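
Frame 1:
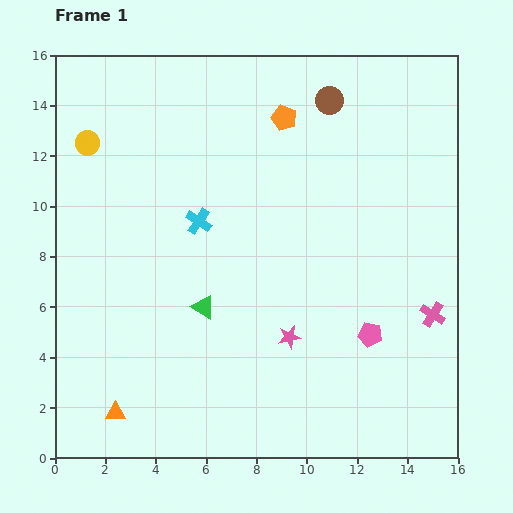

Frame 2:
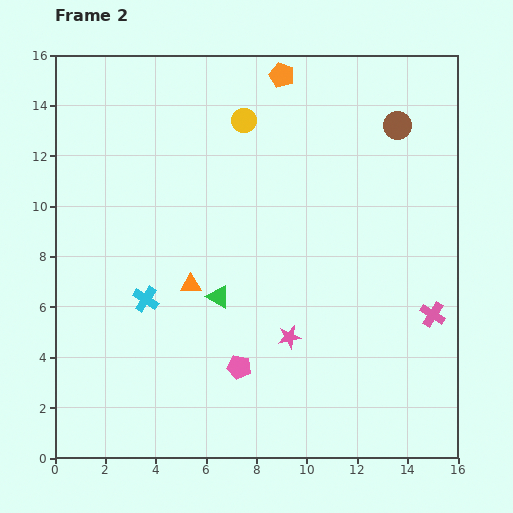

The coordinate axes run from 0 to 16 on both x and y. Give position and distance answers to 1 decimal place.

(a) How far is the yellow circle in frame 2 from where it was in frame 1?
6.3

The yellow circle moved from (1.3, 12.5) to (7.5, 13.4), a distance of √(6.2² + 0.9²) ≈ 6.3.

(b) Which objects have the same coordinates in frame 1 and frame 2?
the pink star, the pink cross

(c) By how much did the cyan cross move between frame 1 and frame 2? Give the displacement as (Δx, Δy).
(-2.1, -3.1)

The cyan cross was at (5.7, 9.4) in frame 1 and (3.6, 6.3) in frame 2.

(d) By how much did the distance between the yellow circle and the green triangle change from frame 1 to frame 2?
-0.9

Distance in frame 1: 8.0. Distance in frame 2: 7.1.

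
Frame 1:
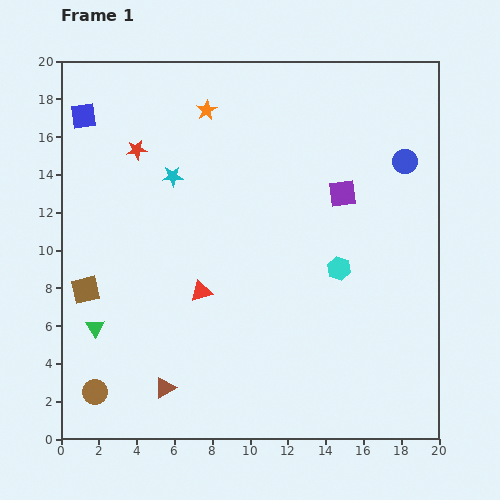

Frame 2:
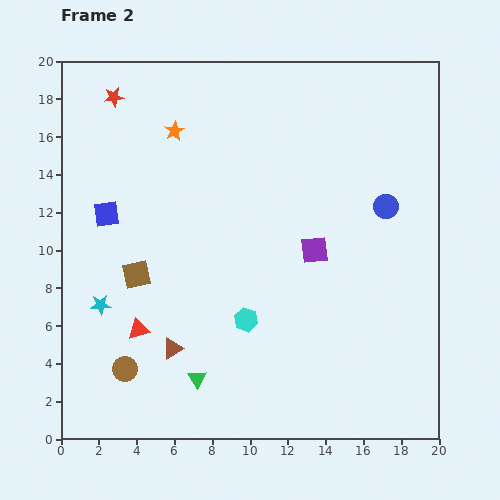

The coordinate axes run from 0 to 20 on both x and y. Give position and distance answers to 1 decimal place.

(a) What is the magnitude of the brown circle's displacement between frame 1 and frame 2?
2.0

The brown circle moved from (1.8, 2.5) to (3.4, 3.7), a distance of √(1.6² + 1.2²) ≈ 2.0.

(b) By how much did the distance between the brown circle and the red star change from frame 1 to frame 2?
+1.4

Distance in frame 1: 13.0. Distance in frame 2: 14.4.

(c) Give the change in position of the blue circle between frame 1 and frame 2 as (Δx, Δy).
(-1.0, -2.4)

The blue circle was at (18.2, 14.7) in frame 1 and (17.2, 12.3) in frame 2.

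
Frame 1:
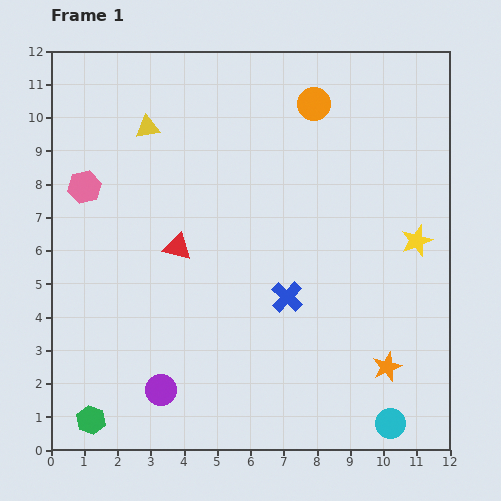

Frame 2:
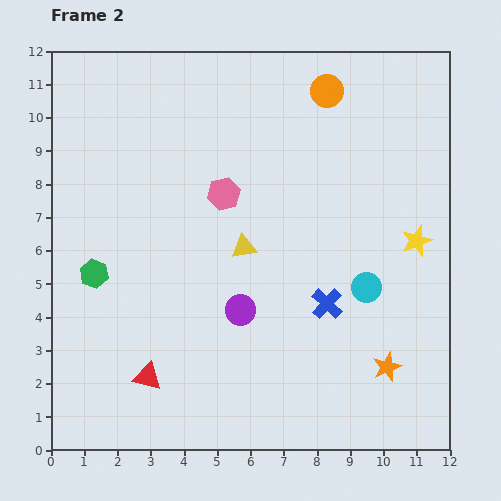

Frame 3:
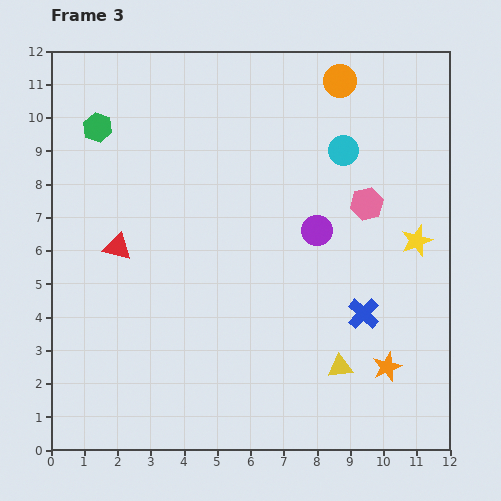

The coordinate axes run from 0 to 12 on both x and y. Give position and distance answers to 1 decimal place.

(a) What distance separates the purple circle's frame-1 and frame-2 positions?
3.4

The purple circle moved from (3.3, 1.8) to (5.7, 4.2), a distance of √(2.4² + 2.4²) ≈ 3.4.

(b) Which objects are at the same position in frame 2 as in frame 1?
the orange star, the yellow star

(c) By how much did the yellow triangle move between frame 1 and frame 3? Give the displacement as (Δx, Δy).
(5.8, -7.2)

The yellow triangle was at (2.9, 9.7) in frame 1 and (8.7, 2.5) in frame 3.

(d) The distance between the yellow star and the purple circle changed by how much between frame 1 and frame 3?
-5.9

Distance in frame 1: 8.9. Distance in frame 3: 3.0.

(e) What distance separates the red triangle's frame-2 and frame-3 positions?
4.0

The red triangle moved from (2.9, 2.2) to (2.0, 6.1), a distance of √(0.9² + 3.9²) ≈ 4.0.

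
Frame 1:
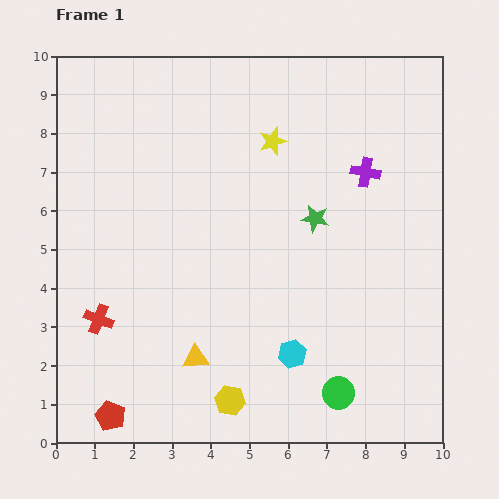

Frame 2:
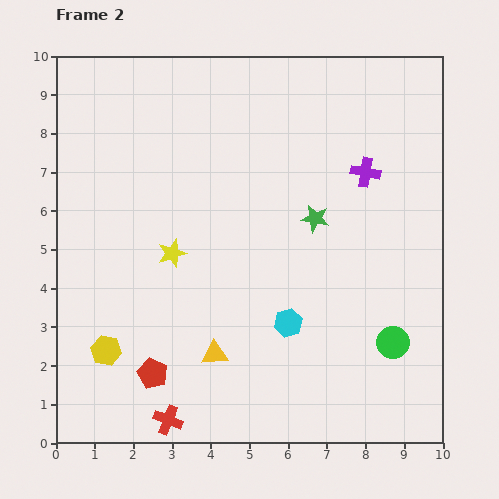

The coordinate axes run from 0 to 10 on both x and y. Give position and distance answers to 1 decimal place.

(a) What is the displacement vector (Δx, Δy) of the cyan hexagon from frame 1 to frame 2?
(-0.1, 0.8)

The cyan hexagon was at (6.1, 2.3) in frame 1 and (6.0, 3.1) in frame 2.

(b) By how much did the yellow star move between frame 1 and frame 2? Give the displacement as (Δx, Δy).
(-2.6, -2.9)

The yellow star was at (5.6, 7.8) in frame 1 and (3.0, 4.9) in frame 2.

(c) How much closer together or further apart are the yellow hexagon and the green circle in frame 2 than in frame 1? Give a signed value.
+4.6

Distance in frame 1: 2.8. Distance in frame 2: 7.4.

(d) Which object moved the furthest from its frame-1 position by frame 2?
the yellow star

(moved 3.9; next 3.5)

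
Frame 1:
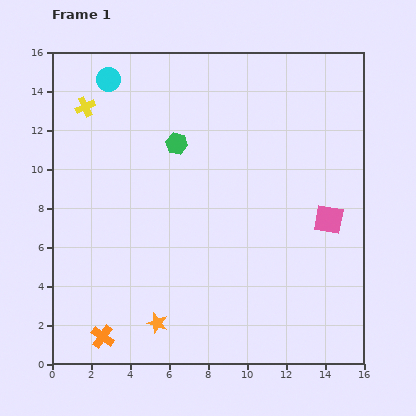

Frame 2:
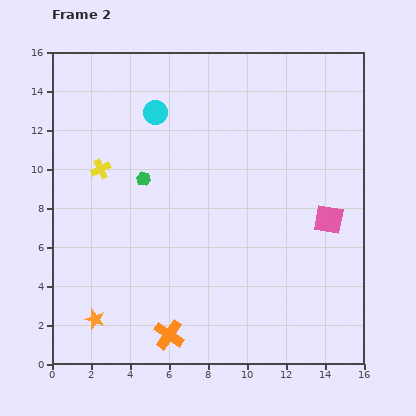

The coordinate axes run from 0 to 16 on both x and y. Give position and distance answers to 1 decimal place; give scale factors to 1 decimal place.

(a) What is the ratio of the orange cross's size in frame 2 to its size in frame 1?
1.3×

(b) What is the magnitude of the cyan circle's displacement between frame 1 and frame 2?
2.9

The cyan circle moved from (2.9, 14.6) to (5.3, 12.9), a distance of √(2.4² + 1.7²) ≈ 2.9.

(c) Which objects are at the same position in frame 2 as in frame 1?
the pink square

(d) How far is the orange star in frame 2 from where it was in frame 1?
3.2

The orange star moved from (5.4, 2.1) to (2.2, 2.3), a distance of √(3.2² + 0.2²) ≈ 3.2.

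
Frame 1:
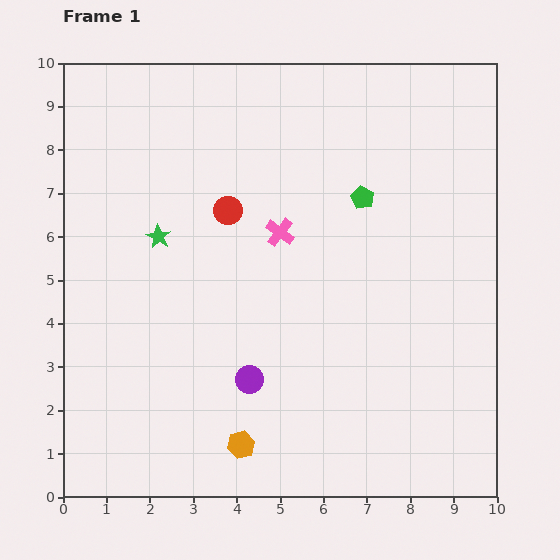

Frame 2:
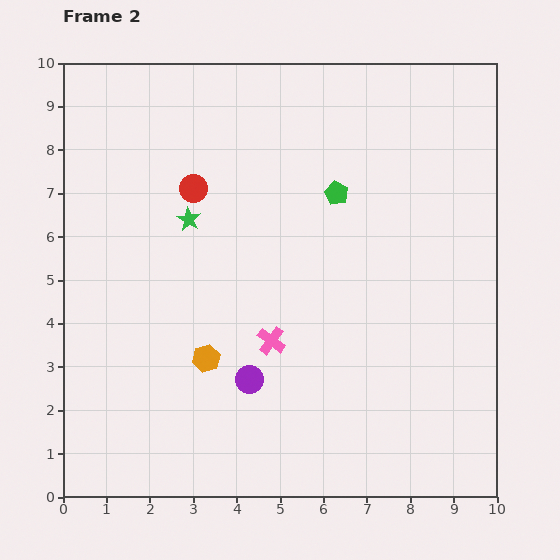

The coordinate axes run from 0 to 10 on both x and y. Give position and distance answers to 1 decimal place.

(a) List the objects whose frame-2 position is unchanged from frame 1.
the purple circle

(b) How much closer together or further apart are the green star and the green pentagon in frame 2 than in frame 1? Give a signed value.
-1.3

Distance in frame 1: 4.8. Distance in frame 2: 3.5.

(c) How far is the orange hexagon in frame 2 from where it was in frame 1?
2.2

The orange hexagon moved from (4.1, 1.2) to (3.3, 3.2), a distance of √(0.8² + 2.0²) ≈ 2.2.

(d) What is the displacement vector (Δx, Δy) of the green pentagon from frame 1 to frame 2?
(-0.6, 0.1)

The green pentagon was at (6.9, 6.9) in frame 1 and (6.3, 7.0) in frame 2.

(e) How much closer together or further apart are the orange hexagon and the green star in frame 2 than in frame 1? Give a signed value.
-2.0

Distance in frame 1: 5.2. Distance in frame 2: 3.2.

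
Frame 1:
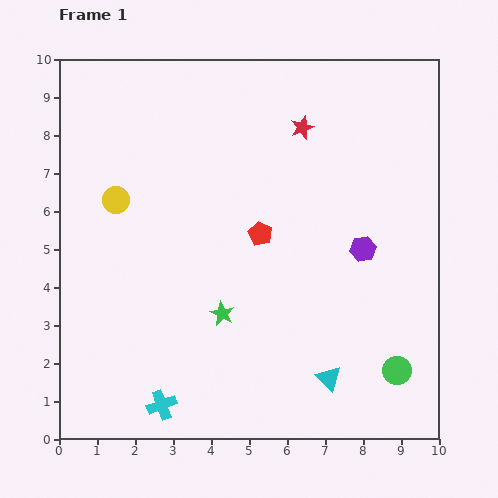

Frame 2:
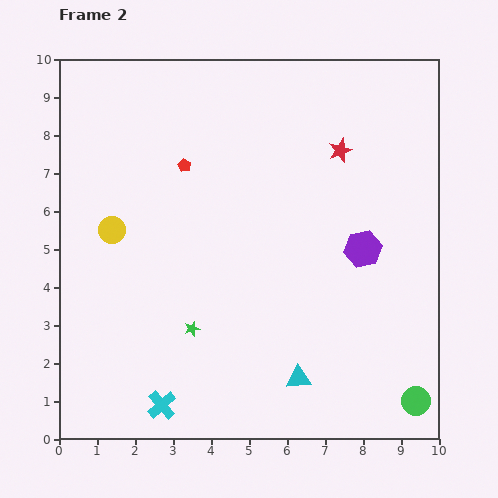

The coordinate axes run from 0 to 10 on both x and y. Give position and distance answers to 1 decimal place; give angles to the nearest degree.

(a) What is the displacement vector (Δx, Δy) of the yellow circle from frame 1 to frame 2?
(-0.1, -0.8)

The yellow circle was at (1.5, 6.3) in frame 1 and (1.4, 5.5) in frame 2.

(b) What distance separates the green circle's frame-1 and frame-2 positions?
0.9

The green circle moved from (8.9, 1.8) to (9.4, 1.0), a distance of √(0.5² + 0.8²) ≈ 0.9.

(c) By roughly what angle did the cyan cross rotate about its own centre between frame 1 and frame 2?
20° counter-clockwise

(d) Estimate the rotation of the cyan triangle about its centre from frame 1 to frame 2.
51° counter-clockwise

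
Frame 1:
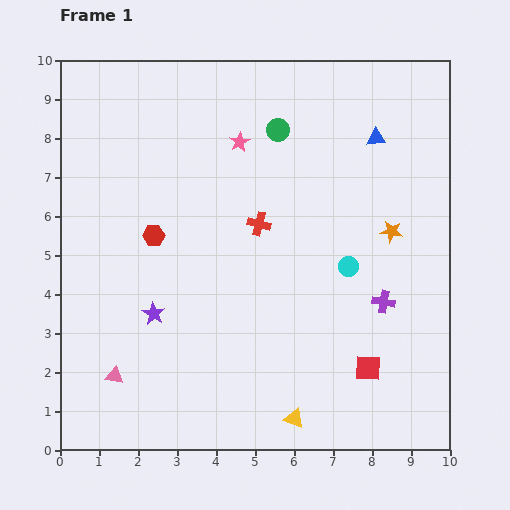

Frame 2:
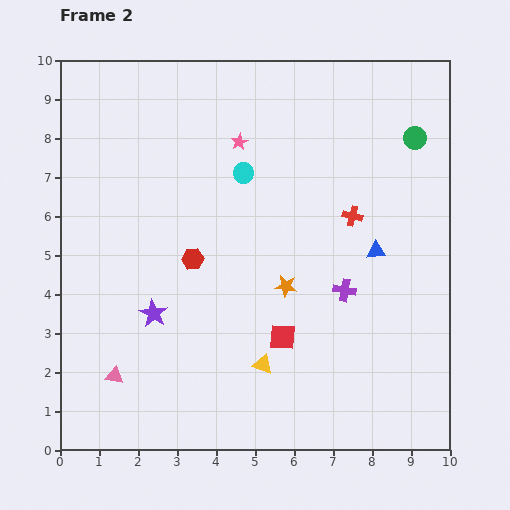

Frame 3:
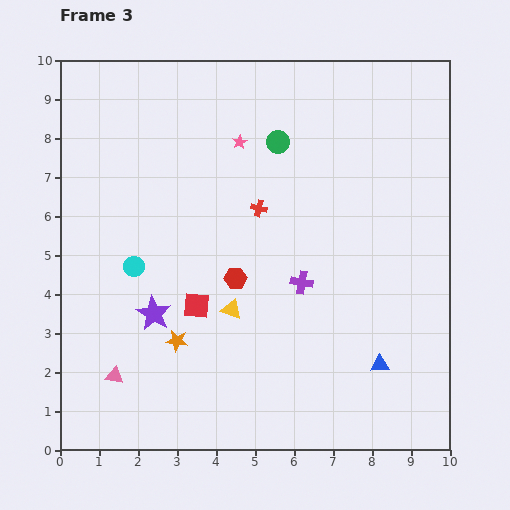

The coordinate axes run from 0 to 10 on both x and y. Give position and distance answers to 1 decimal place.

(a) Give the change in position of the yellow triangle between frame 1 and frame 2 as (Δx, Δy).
(-0.8, 1.4)

The yellow triangle was at (6.0, 0.8) in frame 1 and (5.2, 2.2) in frame 2.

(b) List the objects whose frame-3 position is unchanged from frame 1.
the pink triangle, the pink star, the purple star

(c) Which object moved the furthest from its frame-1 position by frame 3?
the orange star

(moved 6.2; next 5.8)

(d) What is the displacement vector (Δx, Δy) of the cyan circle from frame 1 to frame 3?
(-5.5, 0.0)

The cyan circle was at (7.4, 4.7) in frame 1 and (1.9, 4.7) in frame 3.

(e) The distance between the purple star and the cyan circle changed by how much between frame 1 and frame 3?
-3.8

Distance in frame 1: 5.1. Distance in frame 3: 1.3.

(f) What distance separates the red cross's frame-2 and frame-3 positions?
2.4

The red cross moved from (7.5, 6.0) to (5.1, 6.2), a distance of √(2.4² + 0.2²) ≈ 2.4.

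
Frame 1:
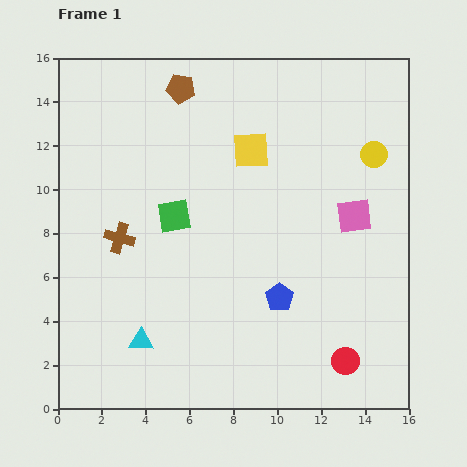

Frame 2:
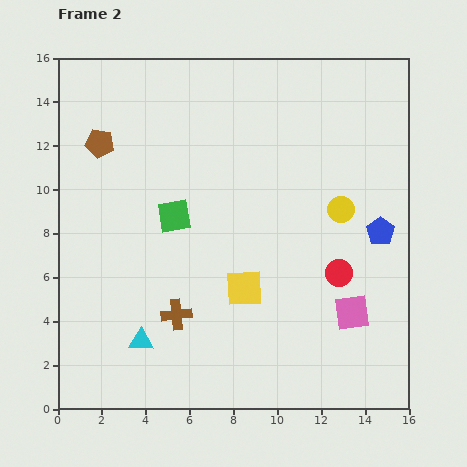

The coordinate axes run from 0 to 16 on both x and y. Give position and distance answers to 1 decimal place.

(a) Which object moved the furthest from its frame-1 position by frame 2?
the yellow square

(moved 6.3; next 5.5)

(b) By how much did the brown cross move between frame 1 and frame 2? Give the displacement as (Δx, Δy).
(2.6, -3.5)

The brown cross was at (2.8, 7.8) in frame 1 and (5.4, 4.3) in frame 2.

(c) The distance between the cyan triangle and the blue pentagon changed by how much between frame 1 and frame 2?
+5.4

Distance in frame 1: 6.6. Distance in frame 2: 12.0.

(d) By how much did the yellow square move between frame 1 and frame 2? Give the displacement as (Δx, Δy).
(-0.3, -6.3)

The yellow square was at (8.8, 11.8) in frame 1 and (8.5, 5.5) in frame 2.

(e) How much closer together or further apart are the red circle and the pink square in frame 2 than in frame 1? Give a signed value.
-4.7

Distance in frame 1: 6.6. Distance in frame 2: 1.9.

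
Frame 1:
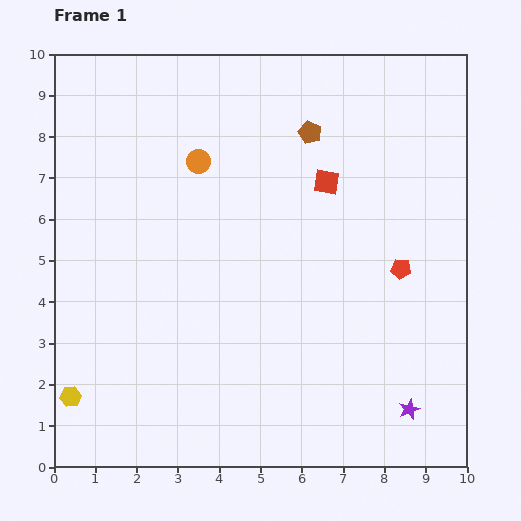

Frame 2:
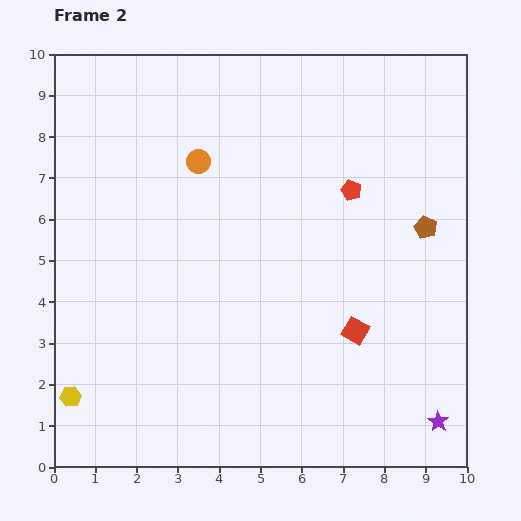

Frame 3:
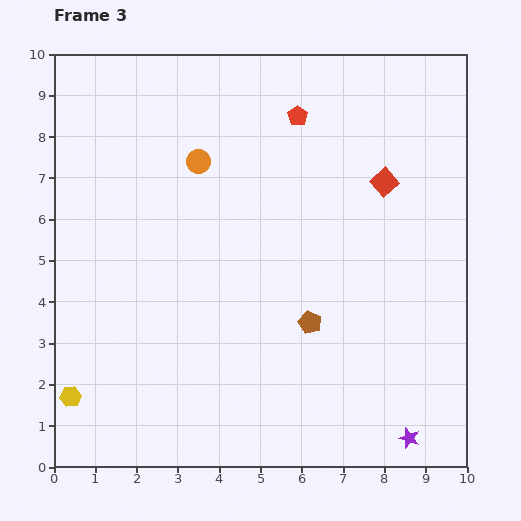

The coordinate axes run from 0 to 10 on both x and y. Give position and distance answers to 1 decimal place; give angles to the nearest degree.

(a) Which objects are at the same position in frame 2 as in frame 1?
the orange circle, the yellow hexagon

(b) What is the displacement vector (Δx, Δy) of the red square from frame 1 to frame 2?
(0.7, -3.6)

The red square was at (6.6, 6.9) in frame 1 and (7.3, 3.3) in frame 2.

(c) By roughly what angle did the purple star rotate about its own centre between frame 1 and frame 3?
31° counter-clockwise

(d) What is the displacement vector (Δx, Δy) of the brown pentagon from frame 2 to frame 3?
(-2.8, -2.3)

The brown pentagon was at (9.0, 5.8) in frame 2 and (6.2, 3.5) in frame 3.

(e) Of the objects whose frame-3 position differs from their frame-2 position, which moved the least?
the purple star

(moved 0.8)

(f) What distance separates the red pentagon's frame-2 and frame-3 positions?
2.2

The red pentagon moved from (7.2, 6.7) to (5.9, 8.5), a distance of √(1.3² + 1.8²) ≈ 2.2.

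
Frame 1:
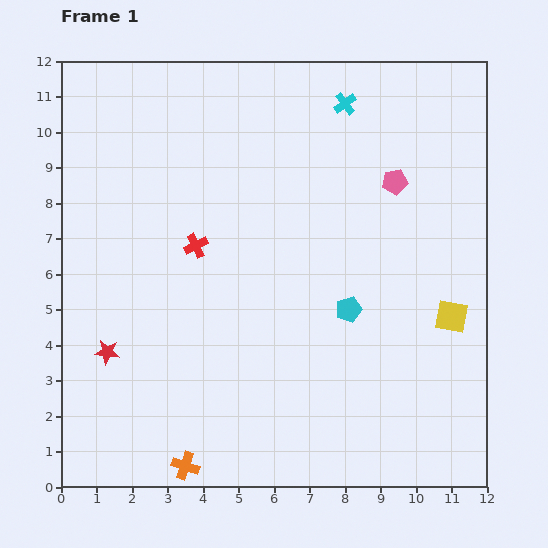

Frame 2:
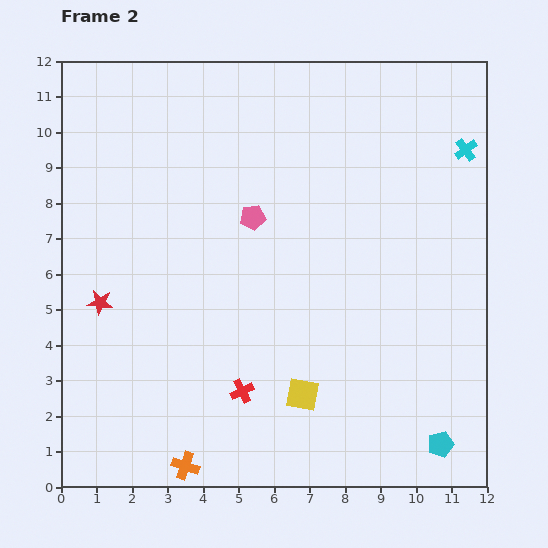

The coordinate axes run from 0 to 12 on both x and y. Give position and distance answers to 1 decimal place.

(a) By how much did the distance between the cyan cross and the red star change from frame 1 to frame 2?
+1.5

Distance in frame 1: 9.7. Distance in frame 2: 11.2.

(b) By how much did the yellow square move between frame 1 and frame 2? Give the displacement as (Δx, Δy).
(-4.2, -2.2)

The yellow square was at (11.0, 4.8) in frame 1 and (6.8, 2.6) in frame 2.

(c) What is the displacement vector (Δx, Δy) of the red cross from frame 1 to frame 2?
(1.3, -4.1)

The red cross was at (3.8, 6.8) in frame 1 and (5.1, 2.7) in frame 2.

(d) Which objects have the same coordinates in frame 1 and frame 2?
the orange cross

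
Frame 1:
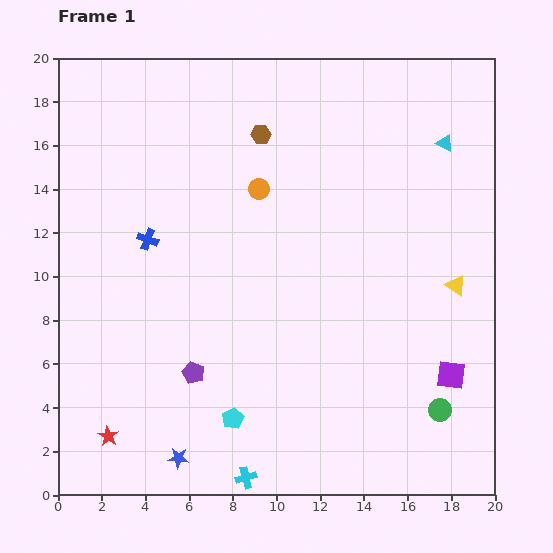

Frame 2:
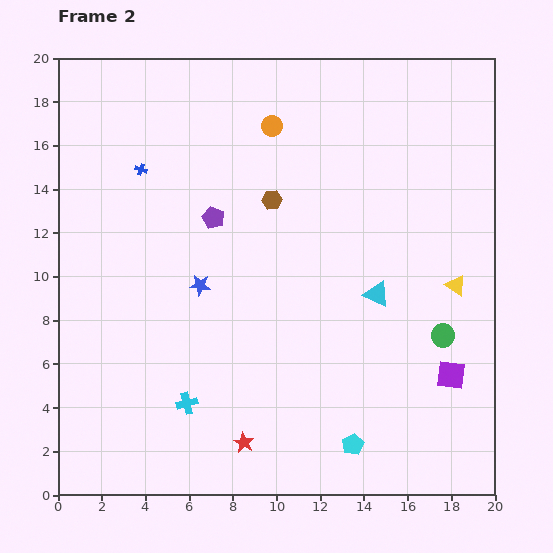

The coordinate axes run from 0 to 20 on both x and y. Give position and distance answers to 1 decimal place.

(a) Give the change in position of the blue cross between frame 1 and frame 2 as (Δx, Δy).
(-0.3, 3.2)

The blue cross was at (4.1, 11.7) in frame 1 and (3.8, 14.9) in frame 2.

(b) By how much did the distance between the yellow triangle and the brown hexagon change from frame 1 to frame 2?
-2.0

Distance in frame 1: 11.3. Distance in frame 2: 9.3.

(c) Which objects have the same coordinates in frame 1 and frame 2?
the purple square, the yellow triangle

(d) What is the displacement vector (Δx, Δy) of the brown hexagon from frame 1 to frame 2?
(0.5, -3.0)

The brown hexagon was at (9.3, 16.5) in frame 1 and (9.8, 13.5) in frame 2.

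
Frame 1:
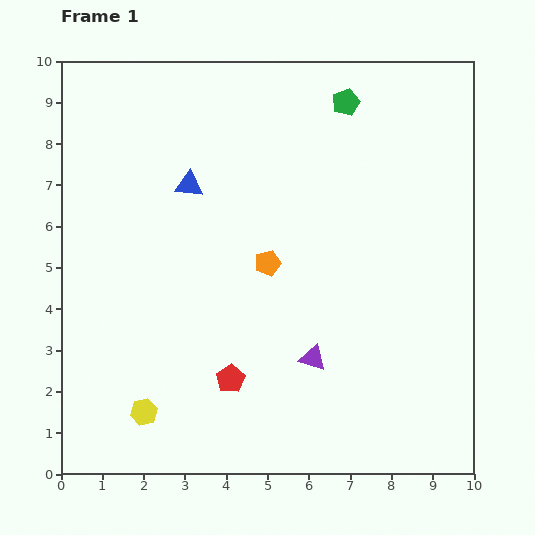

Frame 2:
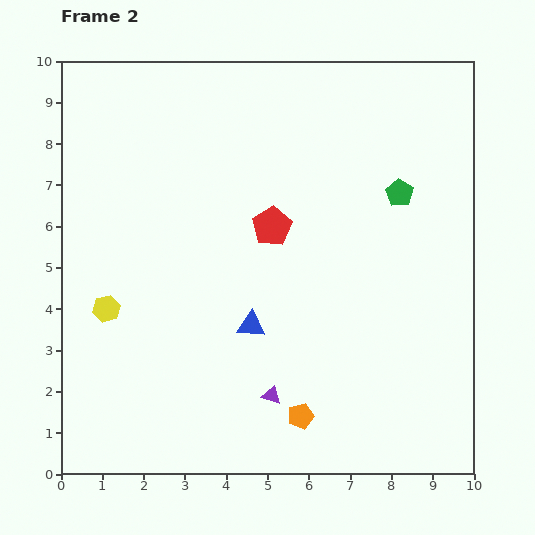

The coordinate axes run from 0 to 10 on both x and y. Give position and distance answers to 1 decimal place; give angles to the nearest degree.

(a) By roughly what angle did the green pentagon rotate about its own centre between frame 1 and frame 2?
18° counter-clockwise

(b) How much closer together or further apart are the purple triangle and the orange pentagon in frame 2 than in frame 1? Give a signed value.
-1.6

Distance in frame 1: 2.5. Distance in frame 2: 0.9.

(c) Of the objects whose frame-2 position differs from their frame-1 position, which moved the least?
the purple triangle

(moved 1.3)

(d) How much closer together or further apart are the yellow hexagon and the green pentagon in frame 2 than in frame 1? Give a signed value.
-1.4

Distance in frame 1: 9.0. Distance in frame 2: 7.6.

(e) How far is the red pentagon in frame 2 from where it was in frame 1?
3.8

The red pentagon moved from (4.1, 2.3) to (5.1, 6.0), a distance of √(1.0² + 3.7²) ≈ 3.8.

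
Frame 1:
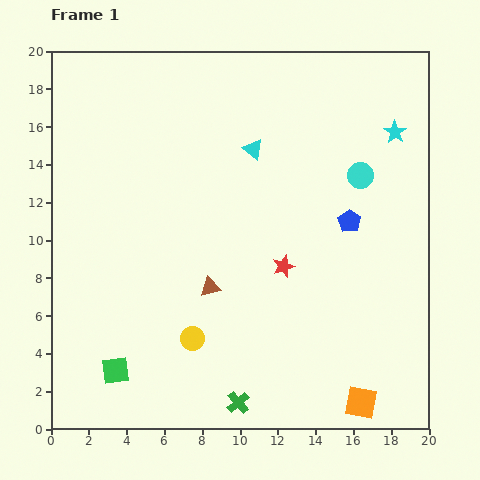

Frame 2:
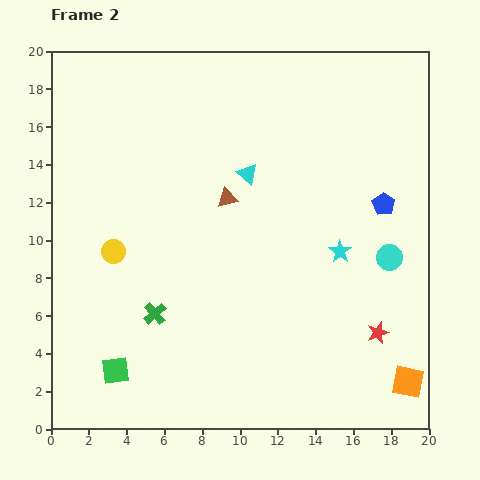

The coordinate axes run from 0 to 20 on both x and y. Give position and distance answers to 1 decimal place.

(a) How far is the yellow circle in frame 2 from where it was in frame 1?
6.2

The yellow circle moved from (7.5, 4.8) to (3.3, 9.4), a distance of √(4.2² + 4.6²) ≈ 6.2.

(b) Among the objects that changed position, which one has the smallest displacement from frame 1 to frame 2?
the cyan triangle

(moved 1.3)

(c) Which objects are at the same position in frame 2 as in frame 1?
the green square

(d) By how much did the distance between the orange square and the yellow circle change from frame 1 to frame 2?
+7.6

Distance in frame 1: 9.5. Distance in frame 2: 17.1.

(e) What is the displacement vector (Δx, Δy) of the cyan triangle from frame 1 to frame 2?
(-0.3, -1.3)

The cyan triangle was at (10.7, 14.8) in frame 1 and (10.4, 13.5) in frame 2.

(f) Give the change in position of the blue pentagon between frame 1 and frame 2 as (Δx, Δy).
(1.8, 0.9)

The blue pentagon was at (15.8, 11.0) in frame 1 and (17.6, 11.9) in frame 2.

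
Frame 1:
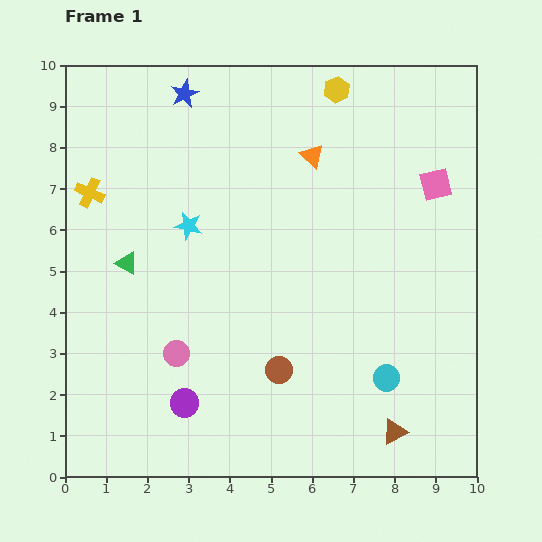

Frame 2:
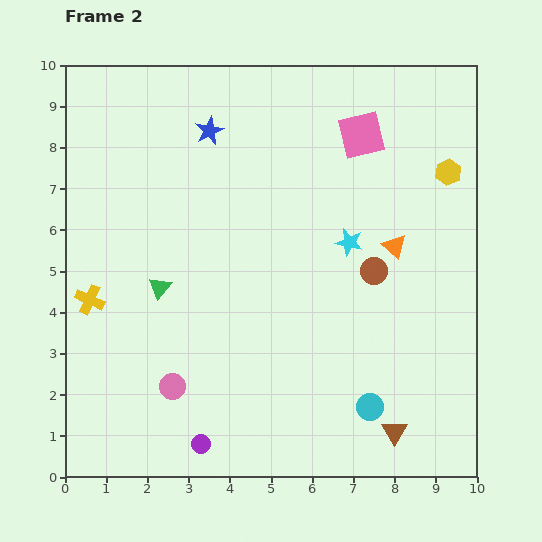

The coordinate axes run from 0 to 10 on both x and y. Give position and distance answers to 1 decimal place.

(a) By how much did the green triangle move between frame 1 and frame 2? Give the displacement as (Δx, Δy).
(0.8, -0.6)

The green triangle was at (1.5, 5.2) in frame 1 and (2.3, 4.6) in frame 2.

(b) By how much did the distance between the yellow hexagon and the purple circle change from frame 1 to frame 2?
+0.4

Distance in frame 1: 8.5. Distance in frame 2: 8.9.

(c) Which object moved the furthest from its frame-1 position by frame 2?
the cyan star

(moved 3.9; next 3.4)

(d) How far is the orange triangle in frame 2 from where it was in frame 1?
3.0

The orange triangle moved from (6.0, 7.8) to (8.0, 5.6), a distance of √(2.0² + 2.2²) ≈ 3.0.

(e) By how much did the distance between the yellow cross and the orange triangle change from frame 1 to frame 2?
+2.0

Distance in frame 1: 5.5. Distance in frame 2: 7.5.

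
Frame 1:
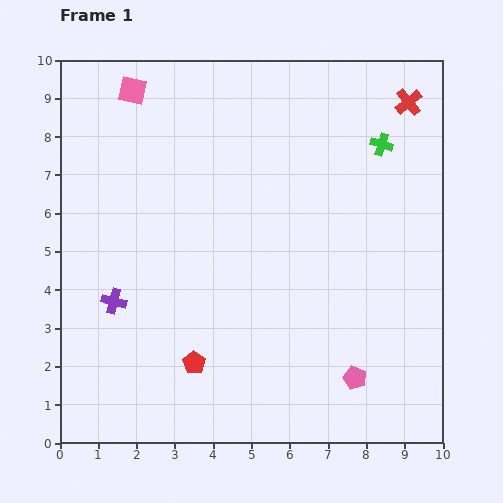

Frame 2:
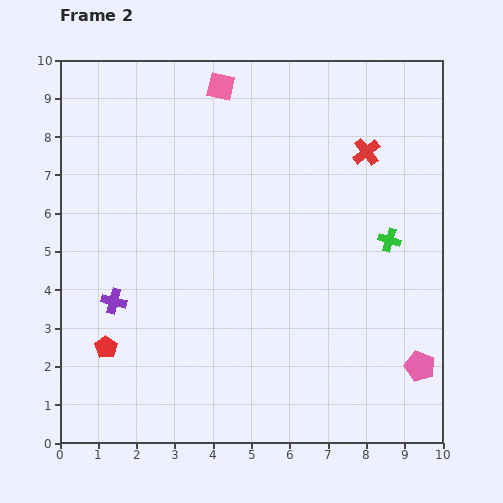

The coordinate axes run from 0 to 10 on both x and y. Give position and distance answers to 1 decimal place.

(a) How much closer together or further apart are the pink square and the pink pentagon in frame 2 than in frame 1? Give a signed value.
-0.5

Distance in frame 1: 9.5. Distance in frame 2: 9.0.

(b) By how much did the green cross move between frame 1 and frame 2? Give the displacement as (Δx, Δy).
(0.2, -2.5)

The green cross was at (8.4, 7.8) in frame 1 and (8.6, 5.3) in frame 2.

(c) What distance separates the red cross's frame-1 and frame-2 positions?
1.7

The red cross moved from (9.1, 8.9) to (8.0, 7.6), a distance of √(1.1² + 1.3²) ≈ 1.7.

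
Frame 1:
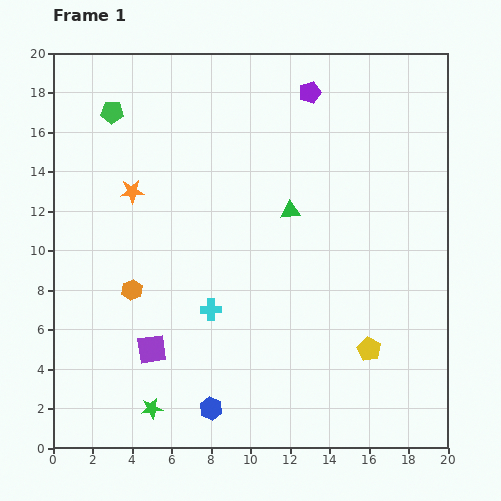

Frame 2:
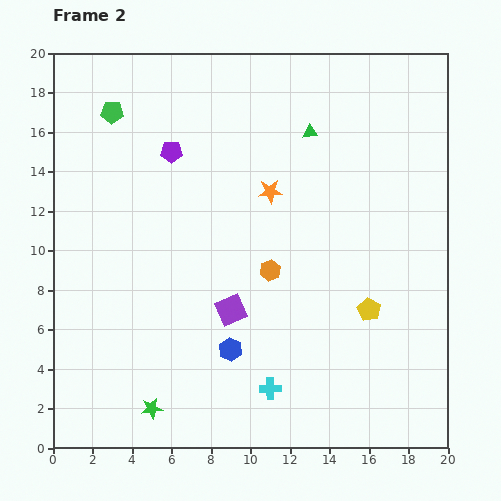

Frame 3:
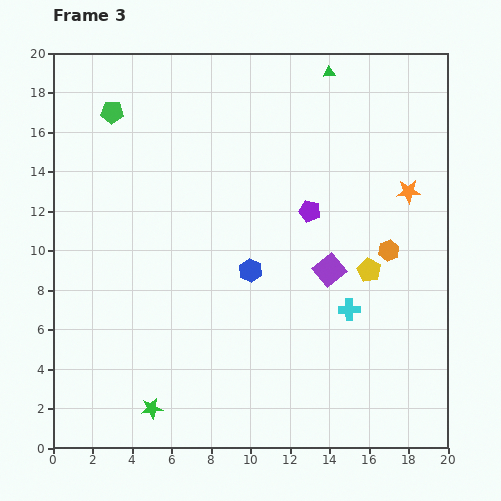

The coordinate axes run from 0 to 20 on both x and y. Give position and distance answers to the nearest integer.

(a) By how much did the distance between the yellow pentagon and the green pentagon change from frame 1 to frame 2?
-2

Distance in frame 1: 18. Distance in frame 2: 16.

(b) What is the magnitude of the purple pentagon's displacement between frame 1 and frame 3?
6

The purple pentagon moved from (13, 18) to (13, 12), a distance of √(0² + 6²) ≈ 6.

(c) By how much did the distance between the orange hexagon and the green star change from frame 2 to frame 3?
+5

Distance in frame 2: 9. Distance in frame 3: 14.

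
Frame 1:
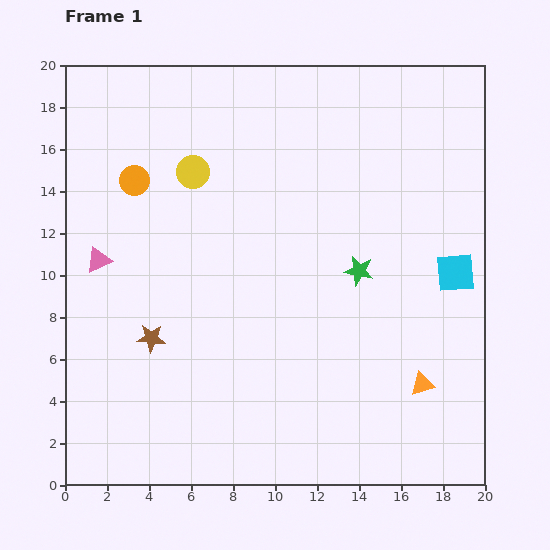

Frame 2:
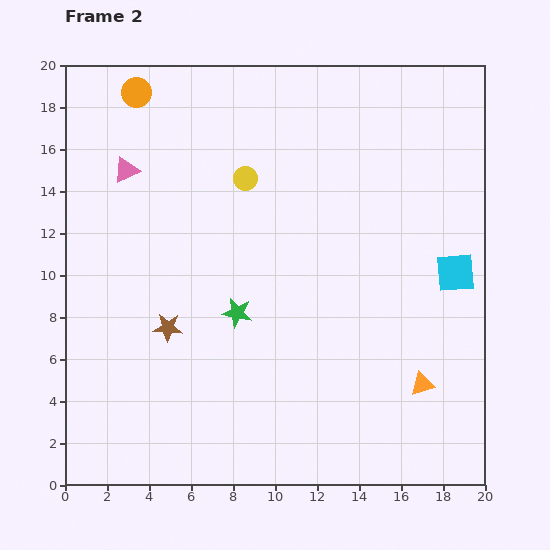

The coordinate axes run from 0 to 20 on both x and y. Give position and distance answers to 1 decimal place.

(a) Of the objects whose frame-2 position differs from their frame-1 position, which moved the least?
the brown star

(moved 0.9)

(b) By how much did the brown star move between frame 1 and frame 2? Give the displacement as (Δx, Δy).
(0.8, 0.5)

The brown star was at (4.1, 7.0) in frame 1 and (4.9, 7.5) in frame 2.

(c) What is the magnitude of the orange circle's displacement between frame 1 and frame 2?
4.2

The orange circle moved from (3.3, 14.5) to (3.4, 18.7), a distance of √(0.1² + 4.2²) ≈ 4.2.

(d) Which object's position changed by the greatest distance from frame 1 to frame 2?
the green star

(moved 6.1; next 4.5)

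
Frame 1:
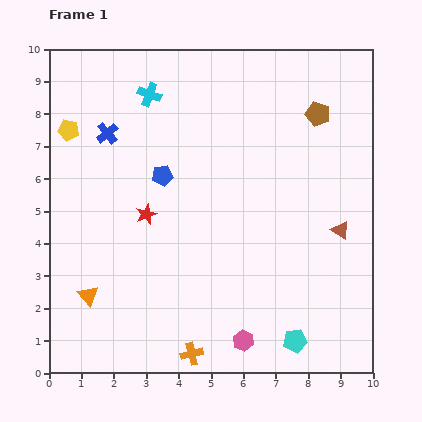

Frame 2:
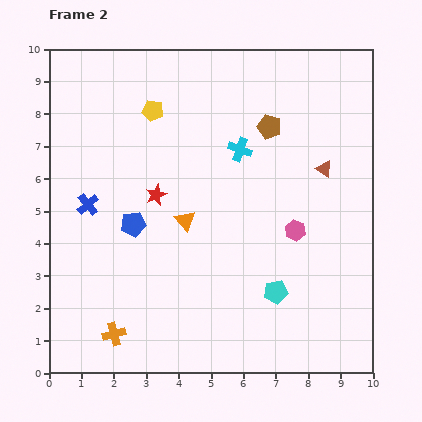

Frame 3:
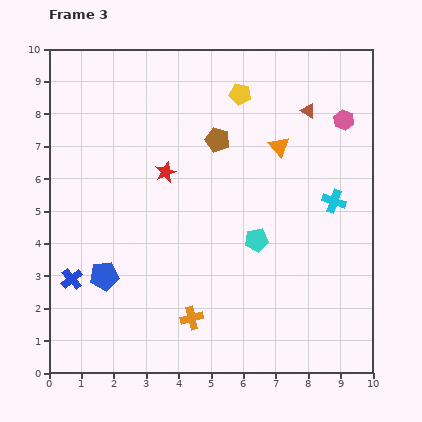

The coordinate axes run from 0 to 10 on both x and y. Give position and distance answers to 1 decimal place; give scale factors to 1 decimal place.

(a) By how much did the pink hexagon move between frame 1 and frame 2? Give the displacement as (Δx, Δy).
(1.6, 3.4)

The pink hexagon was at (6.0, 1.0) in frame 1 and (7.6, 4.4) in frame 2.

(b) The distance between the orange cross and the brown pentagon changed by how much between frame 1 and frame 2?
-0.4

Distance in frame 1: 8.4. Distance in frame 2: 8.0.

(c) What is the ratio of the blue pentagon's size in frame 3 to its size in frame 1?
1.3×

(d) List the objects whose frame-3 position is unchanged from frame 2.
none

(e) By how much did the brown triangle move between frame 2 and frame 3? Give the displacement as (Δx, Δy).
(-0.5, 1.8)

The brown triangle was at (8.5, 6.3) in frame 2 and (8.0, 8.1) in frame 3.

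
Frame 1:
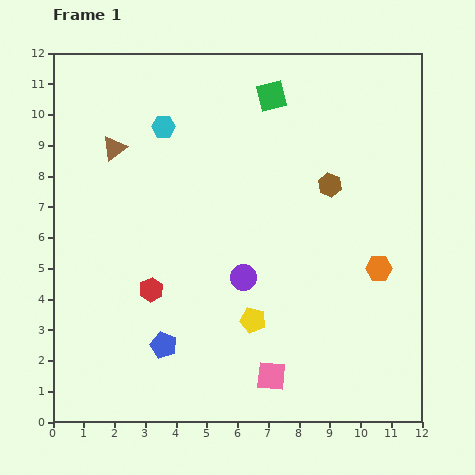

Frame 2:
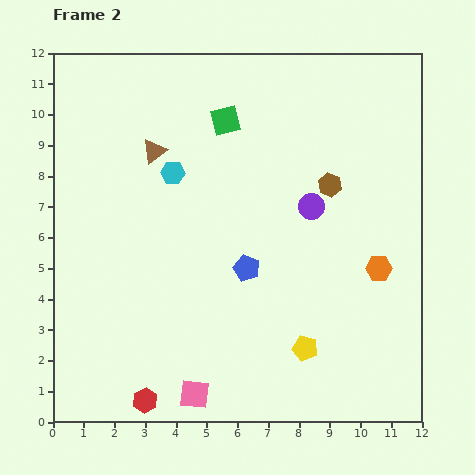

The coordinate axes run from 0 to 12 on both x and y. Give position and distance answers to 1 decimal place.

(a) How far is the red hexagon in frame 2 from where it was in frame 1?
3.6

The red hexagon moved from (3.2, 4.3) to (3.0, 0.7), a distance of √(0.2² + 3.6²) ≈ 3.6.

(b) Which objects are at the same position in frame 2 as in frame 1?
the orange hexagon, the brown hexagon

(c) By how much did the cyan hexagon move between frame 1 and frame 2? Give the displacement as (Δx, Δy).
(0.3, -1.5)

The cyan hexagon was at (3.6, 9.6) in frame 1 and (3.9, 8.1) in frame 2.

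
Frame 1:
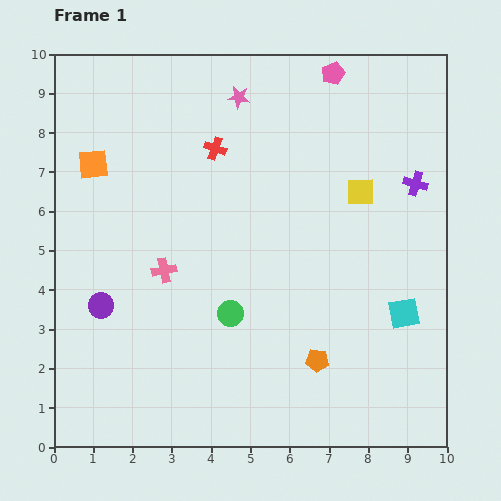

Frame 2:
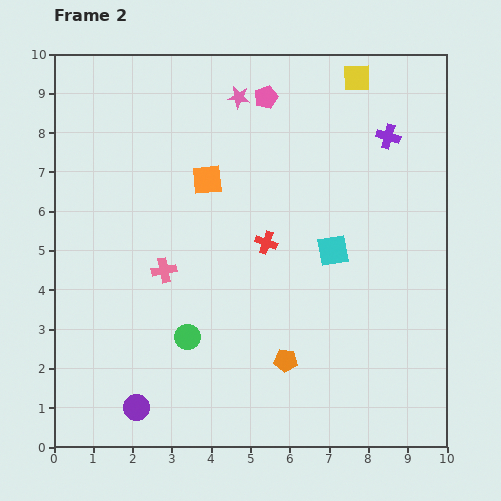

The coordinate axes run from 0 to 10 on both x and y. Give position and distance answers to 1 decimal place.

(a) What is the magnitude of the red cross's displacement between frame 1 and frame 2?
2.7

The red cross moved from (4.1, 7.6) to (5.4, 5.2), a distance of √(1.3² + 2.4²) ≈ 2.7.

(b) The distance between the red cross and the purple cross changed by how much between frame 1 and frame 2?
-1.1

Distance in frame 1: 5.2. Distance in frame 2: 4.1.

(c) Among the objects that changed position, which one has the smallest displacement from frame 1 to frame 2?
the orange pentagon

(moved 0.8)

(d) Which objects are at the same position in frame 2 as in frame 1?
the pink cross, the pink star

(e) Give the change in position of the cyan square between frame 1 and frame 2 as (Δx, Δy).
(-1.8, 1.6)

The cyan square was at (8.9, 3.4) in frame 1 and (7.1, 5.0) in frame 2.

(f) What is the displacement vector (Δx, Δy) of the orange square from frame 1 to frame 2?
(2.9, -0.4)

The orange square was at (1.0, 7.2) in frame 1 and (3.9, 6.8) in frame 2.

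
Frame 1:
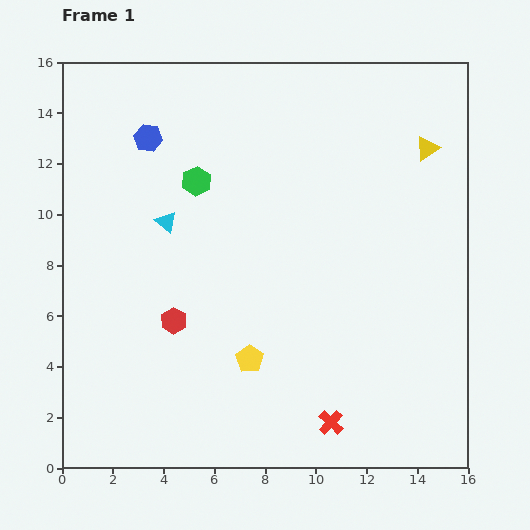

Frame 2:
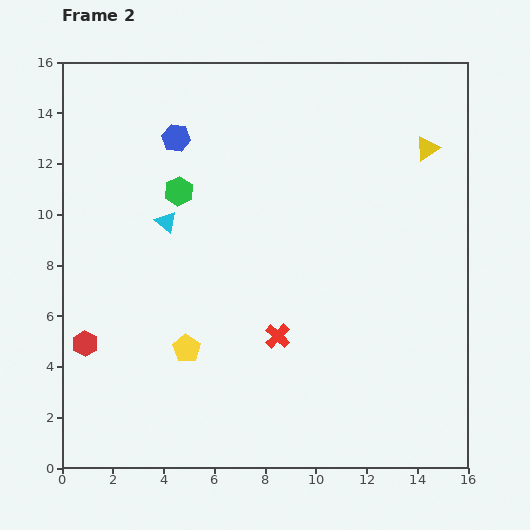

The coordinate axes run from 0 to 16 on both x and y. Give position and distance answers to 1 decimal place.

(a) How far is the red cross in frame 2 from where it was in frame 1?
4.0

The red cross moved from (10.6, 1.8) to (8.5, 5.2), a distance of √(2.1² + 3.4²) ≈ 4.0.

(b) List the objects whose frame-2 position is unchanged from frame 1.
the cyan triangle, the yellow triangle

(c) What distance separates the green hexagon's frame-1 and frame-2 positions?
0.8

The green hexagon moved from (5.3, 11.3) to (4.6, 10.9), a distance of √(0.7² + 0.4²) ≈ 0.8.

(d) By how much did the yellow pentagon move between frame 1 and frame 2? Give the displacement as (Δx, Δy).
(-2.5, 0.4)

The yellow pentagon was at (7.4, 4.3) in frame 1 and (4.9, 4.7) in frame 2.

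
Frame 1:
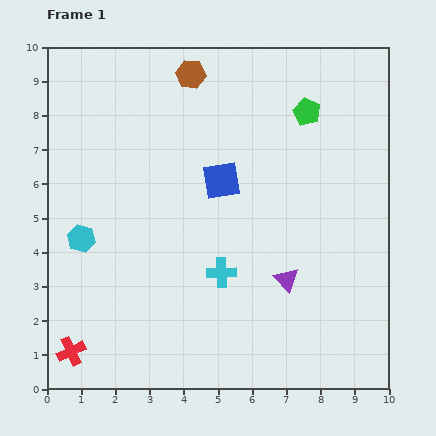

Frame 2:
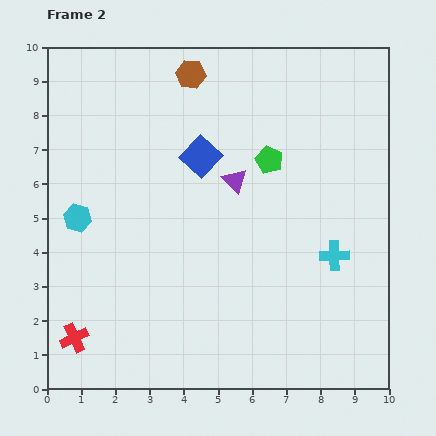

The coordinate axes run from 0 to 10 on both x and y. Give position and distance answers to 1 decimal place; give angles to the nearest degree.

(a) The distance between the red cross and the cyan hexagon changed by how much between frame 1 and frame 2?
+0.2

Distance in frame 1: 3.3. Distance in frame 2: 3.5.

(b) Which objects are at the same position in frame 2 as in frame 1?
the brown hexagon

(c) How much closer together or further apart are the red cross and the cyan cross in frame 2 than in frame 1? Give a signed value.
+3.0

Distance in frame 1: 5.0. Distance in frame 2: 8.0.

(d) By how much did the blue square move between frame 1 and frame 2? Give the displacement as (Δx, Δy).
(-0.6, 0.7)

The blue square was at (5.1, 6.1) in frame 1 and (4.5, 6.8) in frame 2.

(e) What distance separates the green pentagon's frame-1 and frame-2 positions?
1.8

The green pentagon moved from (7.6, 8.1) to (6.5, 6.7), a distance of √(1.1² + 1.4²) ≈ 1.8.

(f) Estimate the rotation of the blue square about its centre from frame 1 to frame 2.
38° counter-clockwise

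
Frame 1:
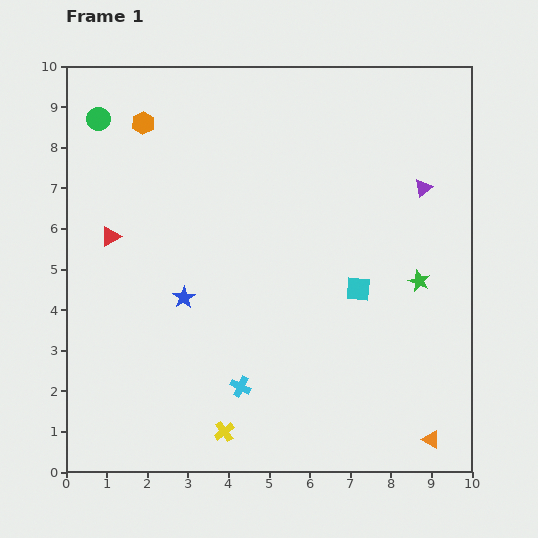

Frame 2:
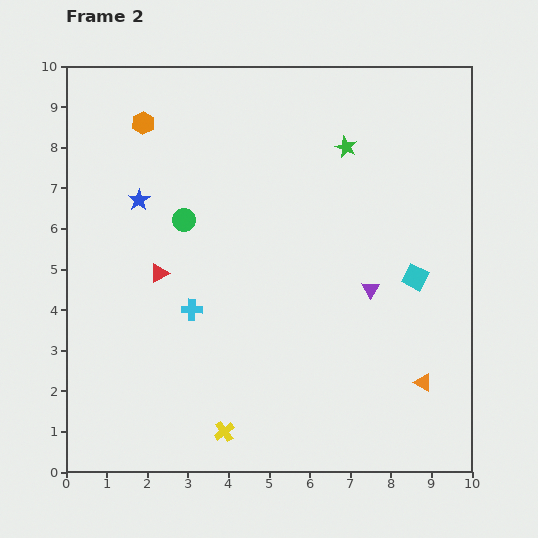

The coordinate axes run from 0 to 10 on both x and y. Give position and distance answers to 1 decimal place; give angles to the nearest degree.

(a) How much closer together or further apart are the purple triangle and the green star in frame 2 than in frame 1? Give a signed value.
+1.3

Distance in frame 1: 2.3. Distance in frame 2: 3.6.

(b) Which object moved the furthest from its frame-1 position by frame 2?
the green star

(moved 3.8; next 3.3)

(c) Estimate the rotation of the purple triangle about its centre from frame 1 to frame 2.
21° counter-clockwise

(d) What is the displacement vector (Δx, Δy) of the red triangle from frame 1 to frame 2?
(1.2, -0.9)

The red triangle was at (1.1, 5.8) in frame 1 and (2.3, 4.9) in frame 2.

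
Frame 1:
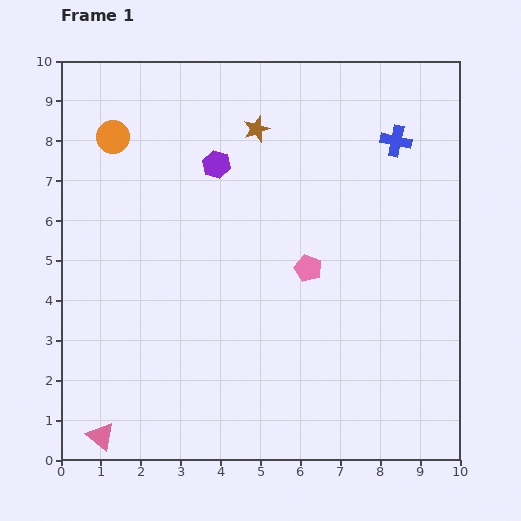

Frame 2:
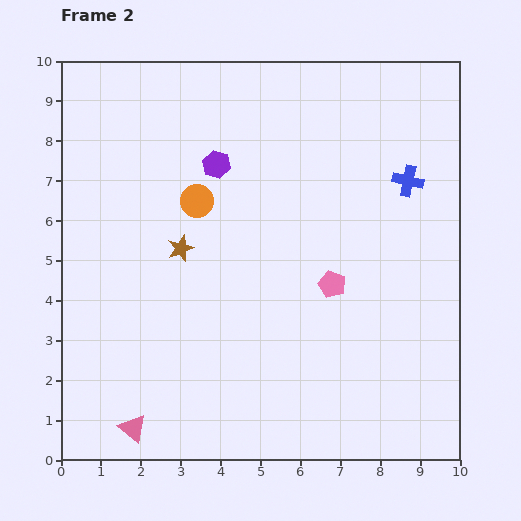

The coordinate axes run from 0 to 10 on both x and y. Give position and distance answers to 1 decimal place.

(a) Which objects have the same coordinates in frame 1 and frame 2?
the purple hexagon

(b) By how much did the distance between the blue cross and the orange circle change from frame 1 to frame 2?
-1.8

Distance in frame 1: 7.1. Distance in frame 2: 5.3.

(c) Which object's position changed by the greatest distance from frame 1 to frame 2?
the brown star

(moved 3.6; next 2.6)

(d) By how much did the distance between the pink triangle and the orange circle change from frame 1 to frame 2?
-1.6

Distance in frame 1: 7.5. Distance in frame 2: 5.9.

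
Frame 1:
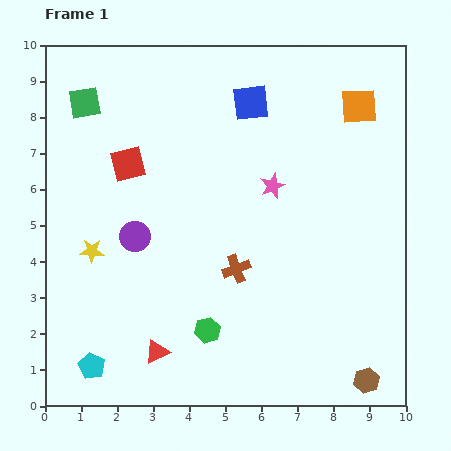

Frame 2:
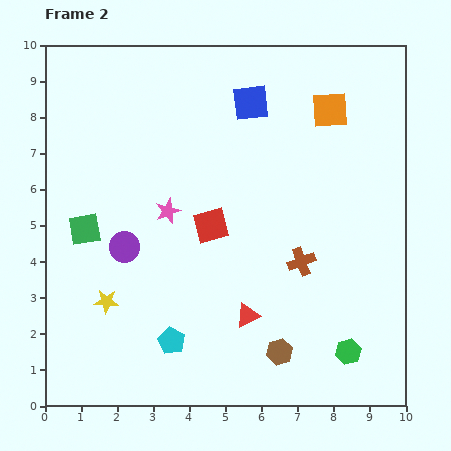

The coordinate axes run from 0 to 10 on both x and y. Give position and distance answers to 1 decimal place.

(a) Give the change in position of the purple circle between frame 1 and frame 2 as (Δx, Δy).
(-0.3, -0.3)

The purple circle was at (2.5, 4.7) in frame 1 and (2.2, 4.4) in frame 2.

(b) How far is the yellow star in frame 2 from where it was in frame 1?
1.5

The yellow star moved from (1.3, 4.3) to (1.7, 2.9), a distance of √(0.4² + 1.4²) ≈ 1.5.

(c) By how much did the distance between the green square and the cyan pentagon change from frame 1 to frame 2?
-3.4

Distance in frame 1: 7.3. Distance in frame 2: 3.9.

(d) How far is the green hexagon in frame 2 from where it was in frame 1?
3.9

The green hexagon moved from (4.5, 2.1) to (8.4, 1.5), a distance of √(3.9² + 0.6²) ≈ 3.9.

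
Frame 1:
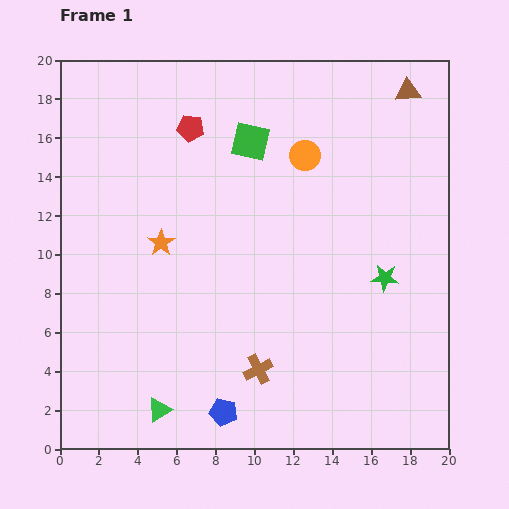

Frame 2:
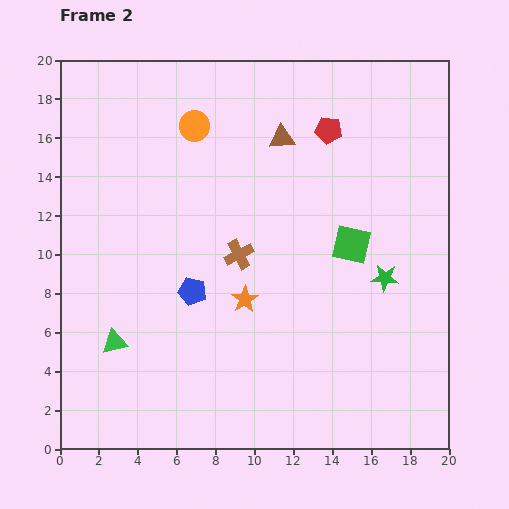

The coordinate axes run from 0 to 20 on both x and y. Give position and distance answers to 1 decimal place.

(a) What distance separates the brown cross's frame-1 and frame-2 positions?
6.0

The brown cross moved from (10.2, 4.1) to (9.2, 10.0), a distance of √(1.0² + 5.9²) ≈ 6.0.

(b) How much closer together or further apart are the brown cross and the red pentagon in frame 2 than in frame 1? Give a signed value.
-5.0

Distance in frame 1: 12.9. Distance in frame 2: 7.9.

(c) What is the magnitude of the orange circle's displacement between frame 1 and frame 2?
5.9

The orange circle moved from (12.6, 15.1) to (6.9, 16.6), a distance of √(5.7² + 1.5²) ≈ 5.9.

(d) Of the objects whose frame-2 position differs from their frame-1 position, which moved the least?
the green triangle

(moved 4.2)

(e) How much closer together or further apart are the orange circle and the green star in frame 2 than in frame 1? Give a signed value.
+5.0

Distance in frame 1: 7.5. Distance in frame 2: 12.5.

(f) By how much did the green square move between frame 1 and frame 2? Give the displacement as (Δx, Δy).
(5.2, -5.3)

The green square was at (9.8, 15.8) in frame 1 and (15.0, 10.5) in frame 2.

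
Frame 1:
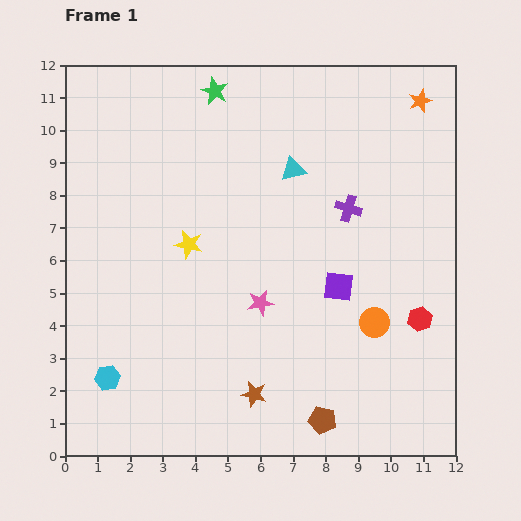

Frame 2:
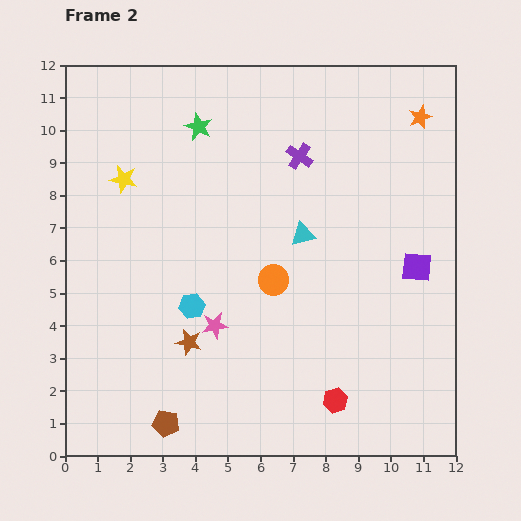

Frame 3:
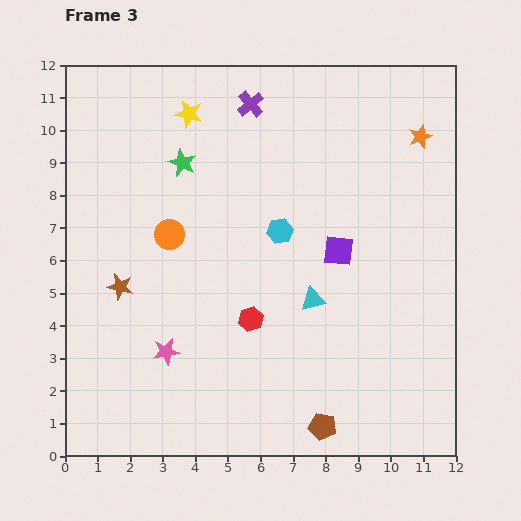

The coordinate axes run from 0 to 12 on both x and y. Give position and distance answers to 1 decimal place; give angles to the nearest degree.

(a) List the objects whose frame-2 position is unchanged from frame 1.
none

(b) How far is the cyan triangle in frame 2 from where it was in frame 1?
2.0

The cyan triangle moved from (7.0, 8.8) to (7.3, 6.8), a distance of √(0.3² + 2.0²) ≈ 2.0.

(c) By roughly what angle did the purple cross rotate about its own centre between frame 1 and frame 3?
32° clockwise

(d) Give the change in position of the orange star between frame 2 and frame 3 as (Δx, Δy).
(0.0, -0.6)

The orange star was at (10.9, 10.4) in frame 2 and (10.9, 9.8) in frame 3.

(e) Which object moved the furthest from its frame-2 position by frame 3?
the brown pentagon

(moved 4.8; next 3.6)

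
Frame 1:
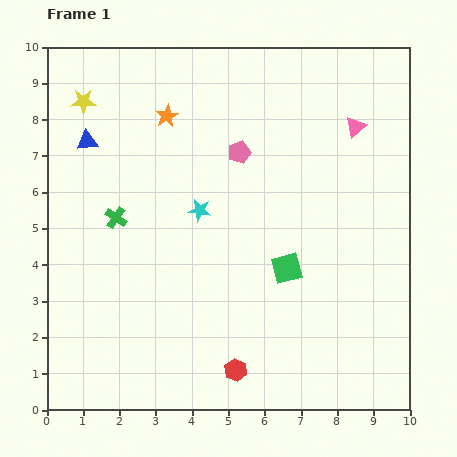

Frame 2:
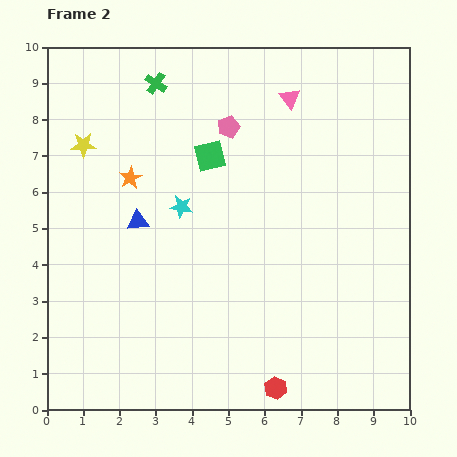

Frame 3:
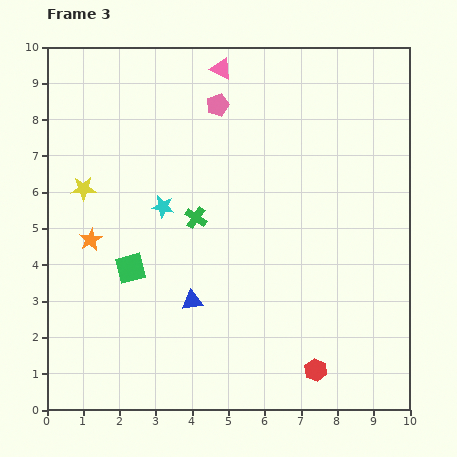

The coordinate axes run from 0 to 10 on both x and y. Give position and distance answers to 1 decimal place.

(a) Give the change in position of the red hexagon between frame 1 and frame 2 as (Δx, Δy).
(1.1, -0.5)

The red hexagon was at (5.2, 1.1) in frame 1 and (6.3, 0.6) in frame 2.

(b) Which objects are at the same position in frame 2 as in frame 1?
none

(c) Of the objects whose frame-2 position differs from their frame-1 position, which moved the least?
the cyan star

(moved 0.5)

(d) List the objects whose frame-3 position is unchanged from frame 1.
none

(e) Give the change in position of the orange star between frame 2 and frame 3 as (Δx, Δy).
(-1.1, -1.7)

The orange star was at (2.3, 6.4) in frame 2 and (1.2, 4.7) in frame 3.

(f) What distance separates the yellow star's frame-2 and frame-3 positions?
1.2

The yellow star moved from (1.0, 7.3) to (1.0, 6.1), a distance of √(0.0² + 1.2²) ≈ 1.2.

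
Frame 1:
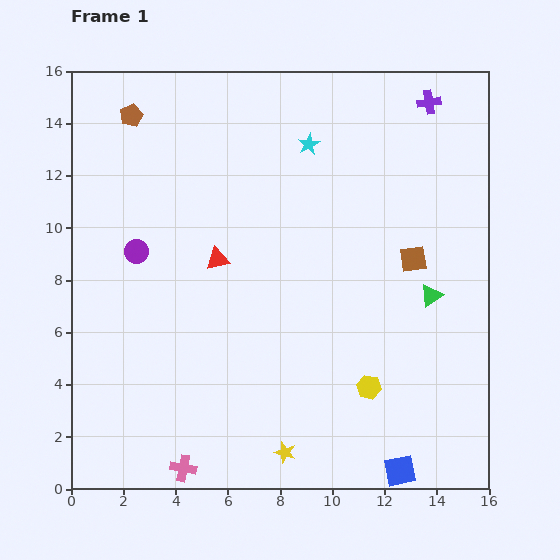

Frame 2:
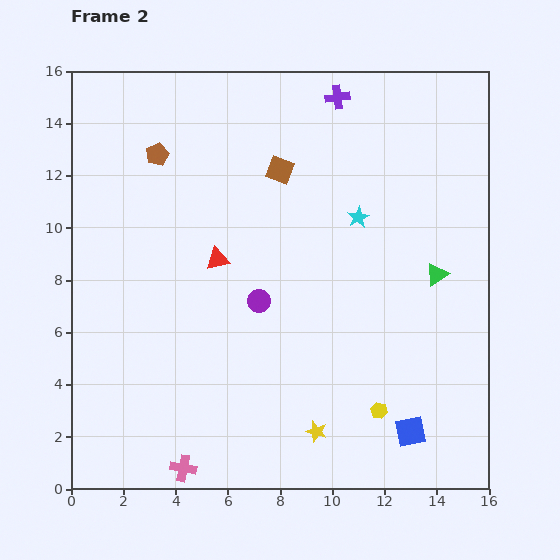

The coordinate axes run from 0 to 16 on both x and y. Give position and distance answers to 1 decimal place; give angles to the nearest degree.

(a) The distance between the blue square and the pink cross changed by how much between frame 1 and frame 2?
+0.5

Distance in frame 1: 8.3. Distance in frame 2: 8.8.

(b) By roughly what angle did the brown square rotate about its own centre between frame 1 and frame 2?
30° clockwise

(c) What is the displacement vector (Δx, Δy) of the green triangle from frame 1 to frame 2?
(0.2, 0.8)

The green triangle was at (13.8, 7.4) in frame 1 and (14.0, 8.2) in frame 2.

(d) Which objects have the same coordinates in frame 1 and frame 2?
the pink cross, the red triangle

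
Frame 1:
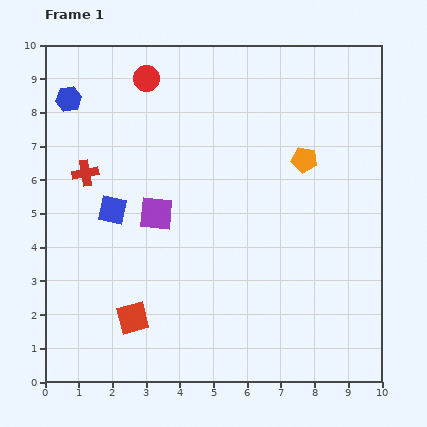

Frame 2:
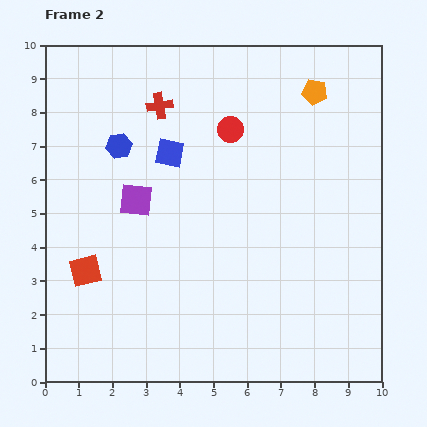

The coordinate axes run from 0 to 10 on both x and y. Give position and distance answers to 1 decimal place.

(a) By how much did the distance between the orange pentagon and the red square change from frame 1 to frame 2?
+1.7

Distance in frame 1: 6.9. Distance in frame 2: 8.6.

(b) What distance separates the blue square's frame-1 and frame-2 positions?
2.4

The blue square moved from (2.0, 5.1) to (3.7, 6.8), a distance of √(1.7² + 1.7²) ≈ 2.4.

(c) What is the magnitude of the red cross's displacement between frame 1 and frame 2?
3.0

The red cross moved from (1.2, 6.2) to (3.4, 8.2), a distance of √(2.2² + 2.0²) ≈ 3.0.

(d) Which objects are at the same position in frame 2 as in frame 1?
none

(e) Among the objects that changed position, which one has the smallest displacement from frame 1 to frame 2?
the purple square

(moved 0.7)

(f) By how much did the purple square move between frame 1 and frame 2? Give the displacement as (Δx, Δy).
(-0.6, 0.4)

The purple square was at (3.3, 5.0) in frame 1 and (2.7, 5.4) in frame 2.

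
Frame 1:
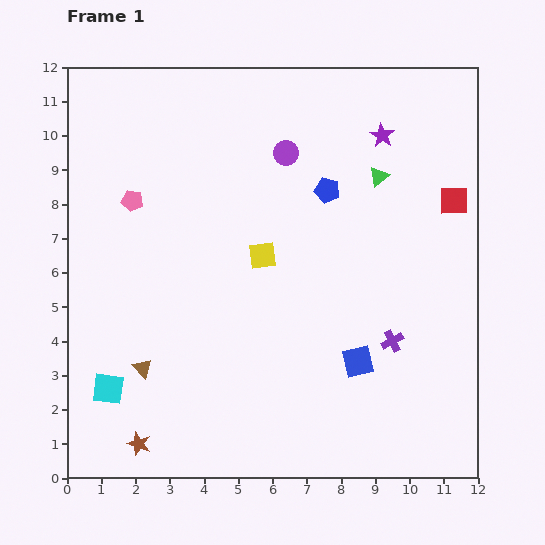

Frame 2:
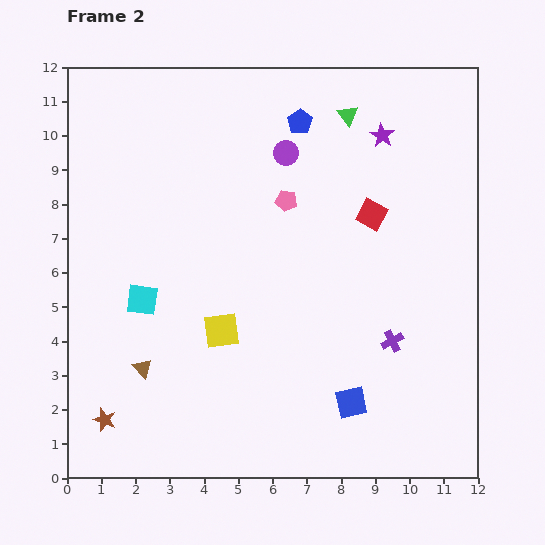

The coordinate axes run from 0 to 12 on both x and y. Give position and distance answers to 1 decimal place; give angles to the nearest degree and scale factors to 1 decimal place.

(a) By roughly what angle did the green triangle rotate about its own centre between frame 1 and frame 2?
29° counter-clockwise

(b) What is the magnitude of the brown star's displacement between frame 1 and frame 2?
1.2

The brown star moved from (2.1, 1.0) to (1.1, 1.7), a distance of √(1.0² + 0.7²) ≈ 1.2.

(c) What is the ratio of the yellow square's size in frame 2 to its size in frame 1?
1.3×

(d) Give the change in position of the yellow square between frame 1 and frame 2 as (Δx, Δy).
(-1.2, -2.2)

The yellow square was at (5.7, 6.5) in frame 1 and (4.5, 4.3) in frame 2.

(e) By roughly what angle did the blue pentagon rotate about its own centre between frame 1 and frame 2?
23° clockwise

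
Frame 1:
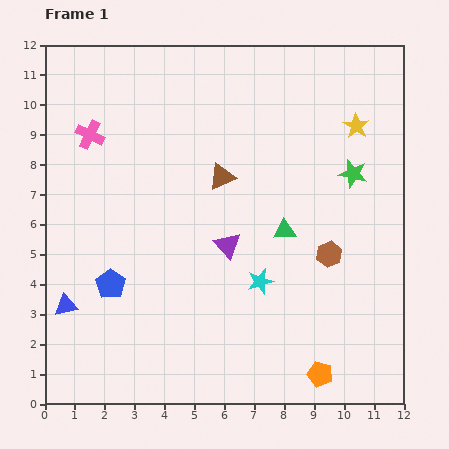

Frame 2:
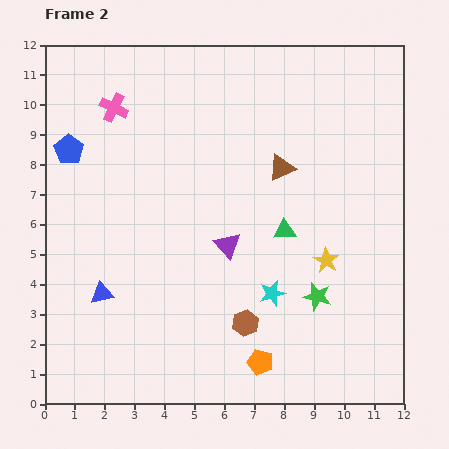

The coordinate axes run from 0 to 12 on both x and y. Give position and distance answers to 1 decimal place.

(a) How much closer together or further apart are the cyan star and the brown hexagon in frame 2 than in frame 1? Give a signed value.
-1.2

Distance in frame 1: 2.5. Distance in frame 2: 1.3.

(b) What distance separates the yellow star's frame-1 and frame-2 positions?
4.6

The yellow star moved from (10.4, 9.3) to (9.4, 4.8), a distance of √(1.0² + 4.5²) ≈ 4.6.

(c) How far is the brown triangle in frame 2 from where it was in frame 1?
2.0

The brown triangle moved from (5.9, 7.6) to (7.9, 7.9), a distance of √(2.0² + 0.3²) ≈ 2.0.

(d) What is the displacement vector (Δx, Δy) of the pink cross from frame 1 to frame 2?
(0.8, 0.9)

The pink cross was at (1.5, 9.0) in frame 1 and (2.3, 9.9) in frame 2.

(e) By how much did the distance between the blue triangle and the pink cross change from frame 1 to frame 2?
+0.4

Distance in frame 1: 5.8. Distance in frame 2: 6.2.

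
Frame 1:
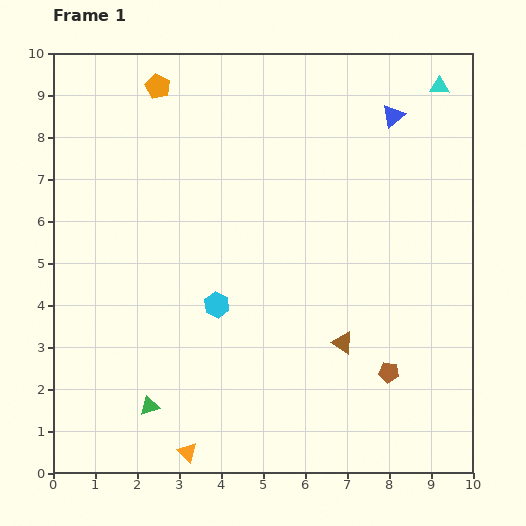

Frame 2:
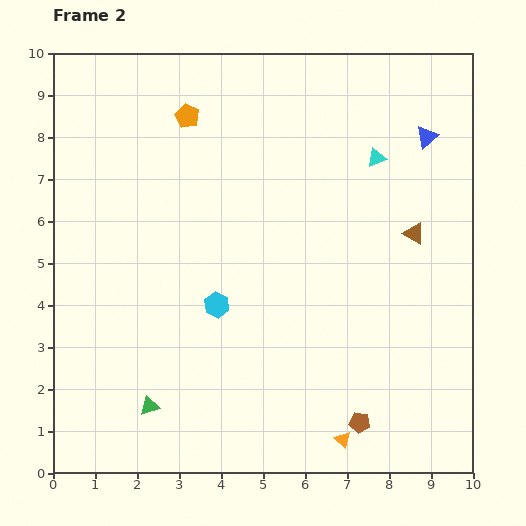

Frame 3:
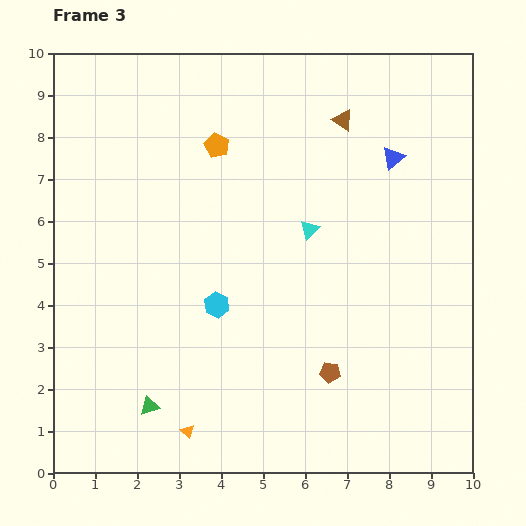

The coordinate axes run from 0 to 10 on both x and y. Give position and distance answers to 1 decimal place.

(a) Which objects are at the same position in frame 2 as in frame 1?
the green triangle, the cyan hexagon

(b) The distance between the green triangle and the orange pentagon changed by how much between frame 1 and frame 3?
-1.2

Distance in frame 1: 7.6. Distance in frame 3: 6.4.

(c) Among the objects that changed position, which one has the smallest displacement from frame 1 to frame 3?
the orange triangle

(moved 0.5)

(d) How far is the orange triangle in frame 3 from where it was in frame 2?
3.7

The orange triangle moved from (6.9, 0.8) to (3.2, 1.0), a distance of √(3.7² + 0.2²) ≈ 3.7.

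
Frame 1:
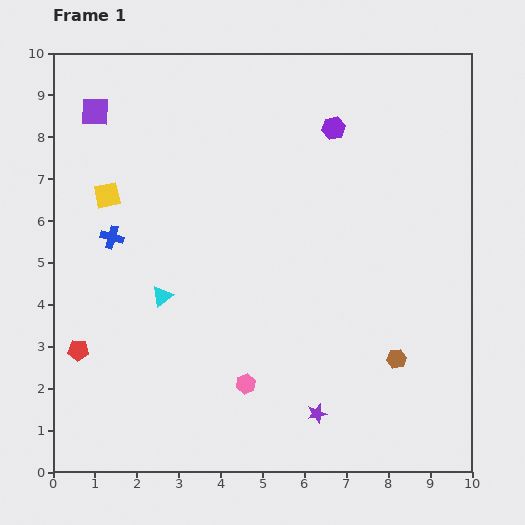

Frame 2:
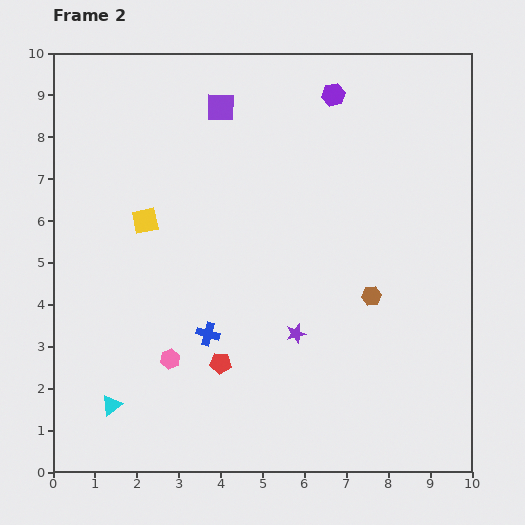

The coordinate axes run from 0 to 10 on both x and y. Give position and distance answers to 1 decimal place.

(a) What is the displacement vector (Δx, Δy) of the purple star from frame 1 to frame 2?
(-0.5, 1.9)

The purple star was at (6.3, 1.4) in frame 1 and (5.8, 3.3) in frame 2.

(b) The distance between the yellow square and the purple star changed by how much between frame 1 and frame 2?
-2.7

Distance in frame 1: 7.2. Distance in frame 2: 4.5.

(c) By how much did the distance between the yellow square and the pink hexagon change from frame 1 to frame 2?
-2.2

Distance in frame 1: 5.6. Distance in frame 2: 3.4.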